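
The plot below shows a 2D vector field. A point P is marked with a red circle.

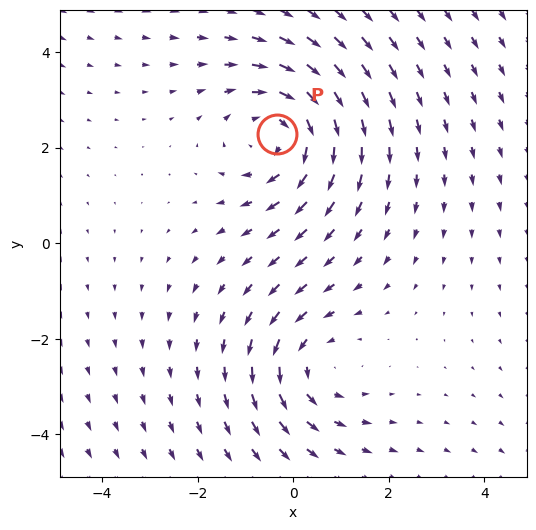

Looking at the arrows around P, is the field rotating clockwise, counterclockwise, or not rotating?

clockwise

Near P at (-0.3, 2.3) the arrows circulate clockwise. The curl (z-component) there is about -4; negative curl means clockwise rotation.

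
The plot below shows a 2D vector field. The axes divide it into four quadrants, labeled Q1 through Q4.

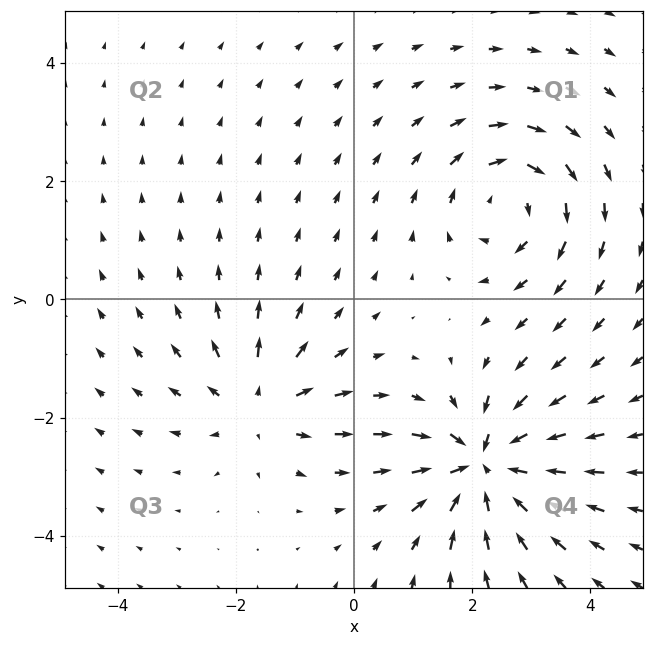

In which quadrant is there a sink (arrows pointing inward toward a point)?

The sink sits at approximately (2.2, -2.8), which lies in quadrant Q4. The divergence there is about -6, negative as expected for a sink.

Q4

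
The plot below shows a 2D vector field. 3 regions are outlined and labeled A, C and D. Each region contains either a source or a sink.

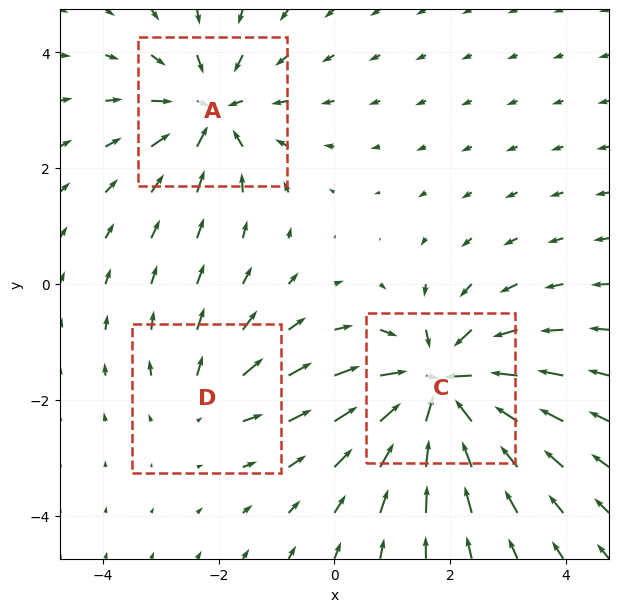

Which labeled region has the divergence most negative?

Divergence at each region's feature centre — A: about -4, C: about -5, D: about +2. Region C is most negative.

C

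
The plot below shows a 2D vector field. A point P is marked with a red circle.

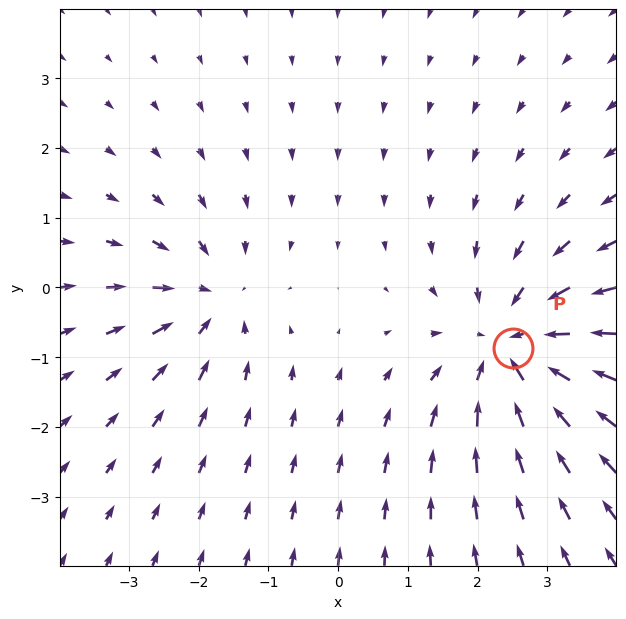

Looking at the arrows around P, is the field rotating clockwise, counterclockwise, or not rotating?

Near P at (2.5, -0.9) the arrows show no circulation. The curl there is ≈0.

not rotating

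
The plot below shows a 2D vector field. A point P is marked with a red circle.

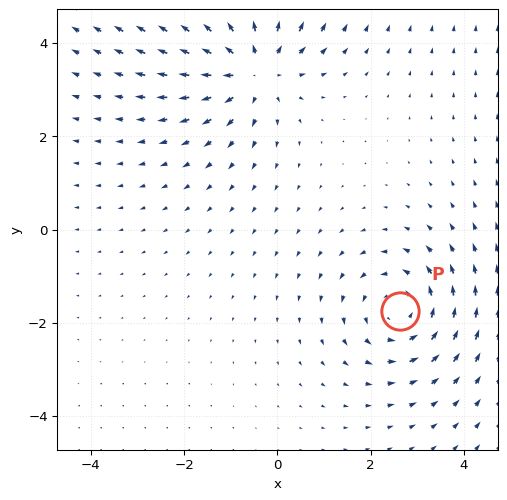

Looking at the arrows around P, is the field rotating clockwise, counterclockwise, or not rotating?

Near P at (2.6, -1.7) the arrows circulate counterclockwise. The curl (z-component) there is about +2; positive curl means counterclockwise rotation.

counterclockwise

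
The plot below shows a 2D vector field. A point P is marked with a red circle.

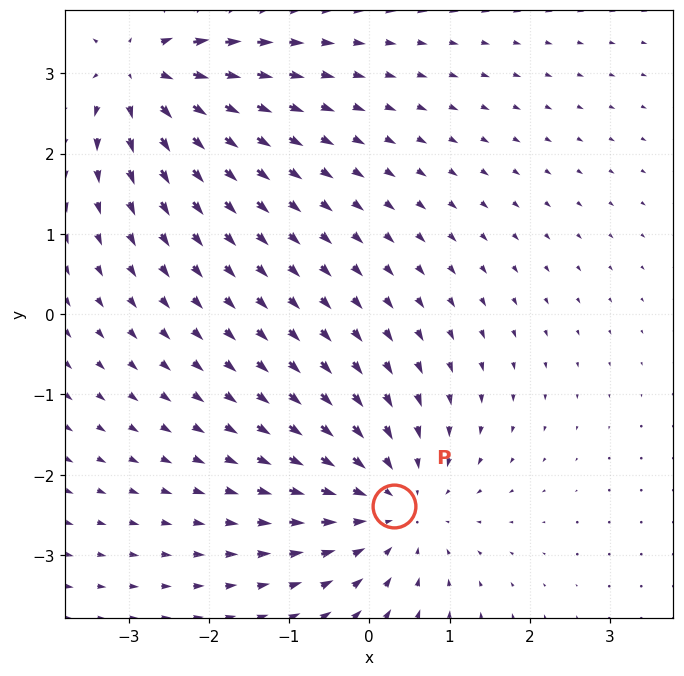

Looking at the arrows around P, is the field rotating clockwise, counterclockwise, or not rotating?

not rotating

Near P at (0.3, -2.4) the arrows show no circulation. The curl there is ≈0.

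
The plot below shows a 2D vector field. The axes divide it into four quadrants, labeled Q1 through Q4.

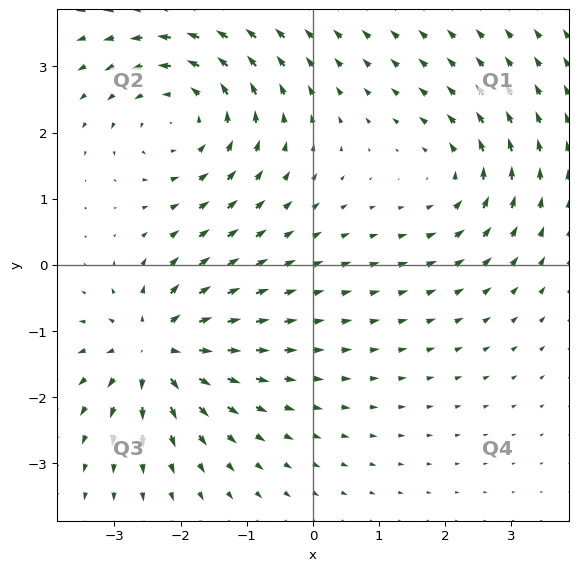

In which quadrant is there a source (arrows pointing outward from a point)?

The source sits at approximately (-2.4, -1.3), which lies in quadrant Q3. The divergence there is about +6, positive as expected for a source.

Q3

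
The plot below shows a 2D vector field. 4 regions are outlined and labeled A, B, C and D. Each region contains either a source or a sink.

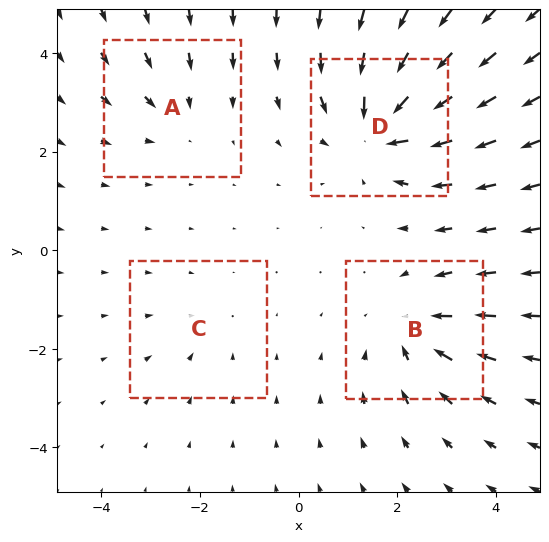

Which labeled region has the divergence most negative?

D

Divergence at each region's feature centre — A: about -3, B: about -5, C: about -2, D: about -7. Region D is most negative.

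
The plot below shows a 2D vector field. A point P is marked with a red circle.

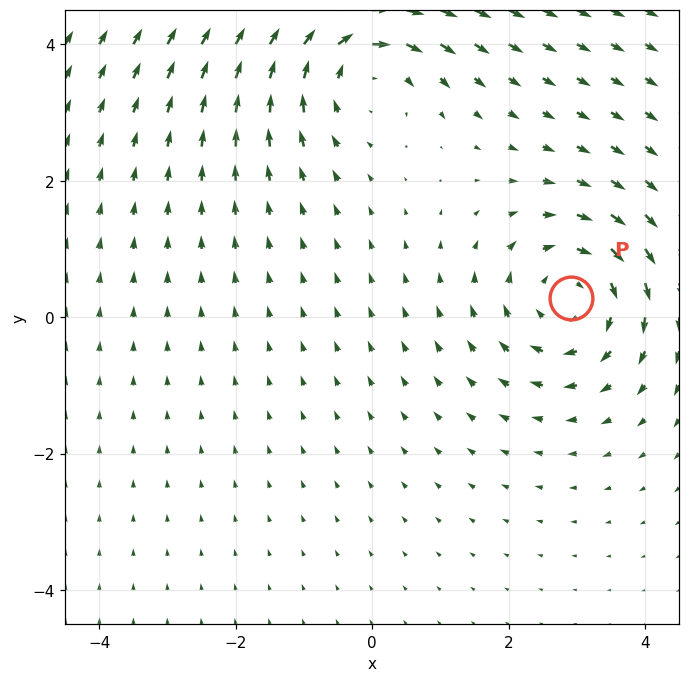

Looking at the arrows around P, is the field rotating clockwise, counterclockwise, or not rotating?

Near P at (2.9, 0.3) the arrows circulate clockwise. The curl (z-component) there is about -3; negative curl means clockwise rotation.

clockwise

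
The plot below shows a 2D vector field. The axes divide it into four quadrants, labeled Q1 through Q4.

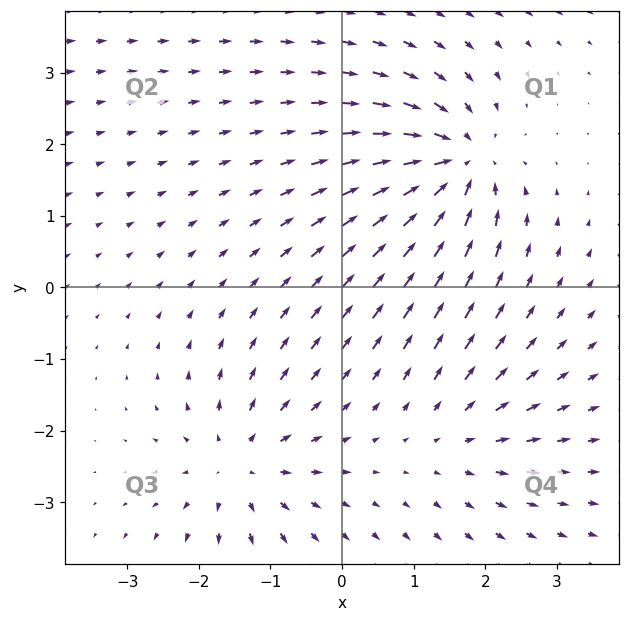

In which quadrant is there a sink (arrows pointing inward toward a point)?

Q1

The sink sits at approximately (1.6, 1.7), which lies in quadrant Q1. The divergence there is about -6, negative as expected for a sink.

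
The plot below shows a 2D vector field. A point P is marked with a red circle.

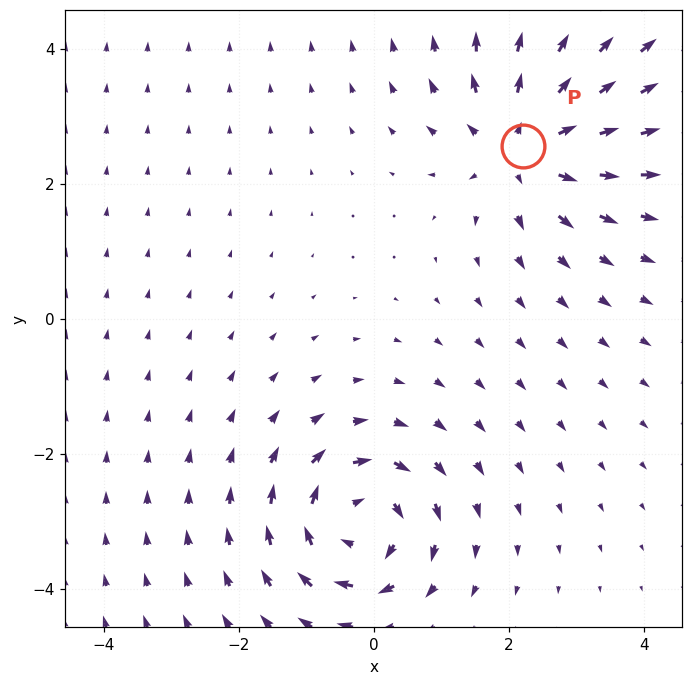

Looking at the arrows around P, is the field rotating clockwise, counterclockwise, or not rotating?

not rotating

Near P at (2.2, 2.6) the arrows show no circulation. The curl there is ≈0.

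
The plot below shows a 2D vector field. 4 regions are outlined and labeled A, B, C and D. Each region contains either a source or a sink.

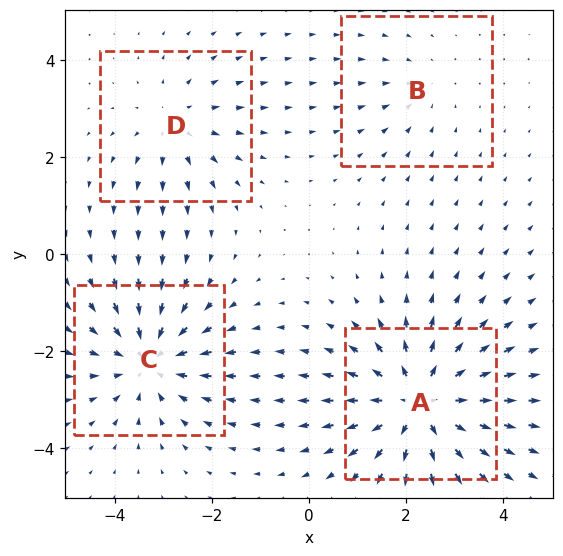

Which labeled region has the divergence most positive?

A

Divergence at each region's feature centre — A: about +6, B: about -2, C: about -5, D: about +3. Region A is most positive.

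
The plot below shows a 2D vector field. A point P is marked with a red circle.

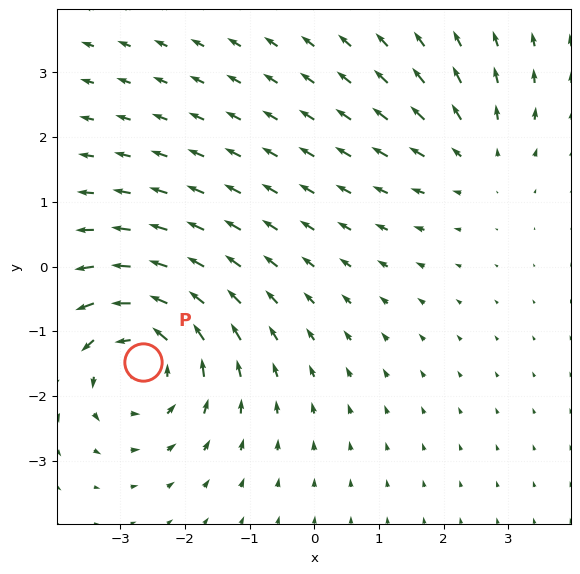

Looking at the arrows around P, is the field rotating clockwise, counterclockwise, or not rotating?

counterclockwise

Near P at (-2.6, -1.5) the arrows circulate counterclockwise. The curl (z-component) there is about +4; positive curl means counterclockwise rotation.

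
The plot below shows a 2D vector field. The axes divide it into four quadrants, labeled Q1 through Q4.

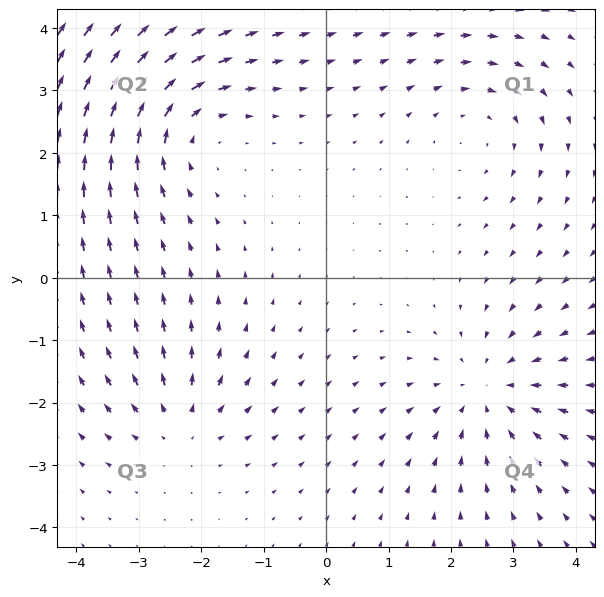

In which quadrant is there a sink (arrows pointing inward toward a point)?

Q4

The sink sits at approximately (2.6, -1.8), which lies in quadrant Q4. The divergence there is about -4, negative as expected for a sink.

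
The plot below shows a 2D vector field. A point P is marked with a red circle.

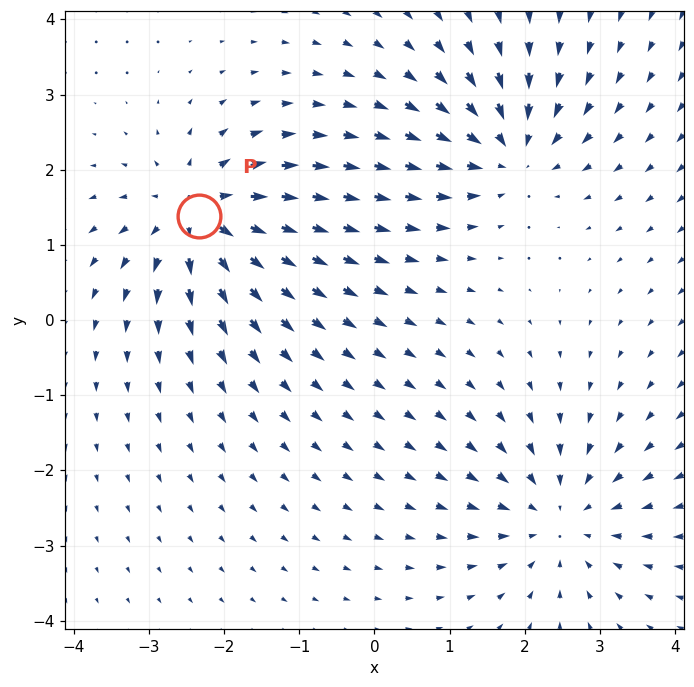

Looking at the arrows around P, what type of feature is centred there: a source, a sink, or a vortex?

At P (-2.3, 1.4) the arrows spread outward. Divergence about +6, curl ≈0 — positive divergence with near-zero curl is a source.

source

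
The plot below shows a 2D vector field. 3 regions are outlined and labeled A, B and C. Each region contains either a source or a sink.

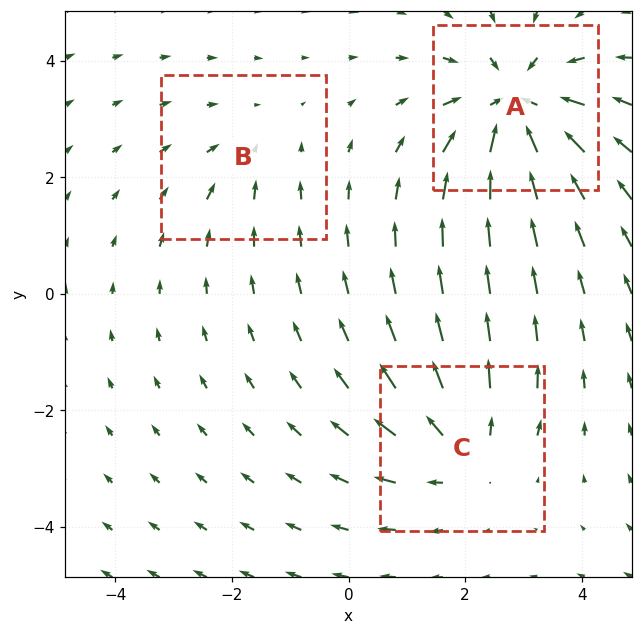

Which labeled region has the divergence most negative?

Divergence at each region's feature centre — A: about -4, B: about -2, C: about +3. Region A is most negative.

A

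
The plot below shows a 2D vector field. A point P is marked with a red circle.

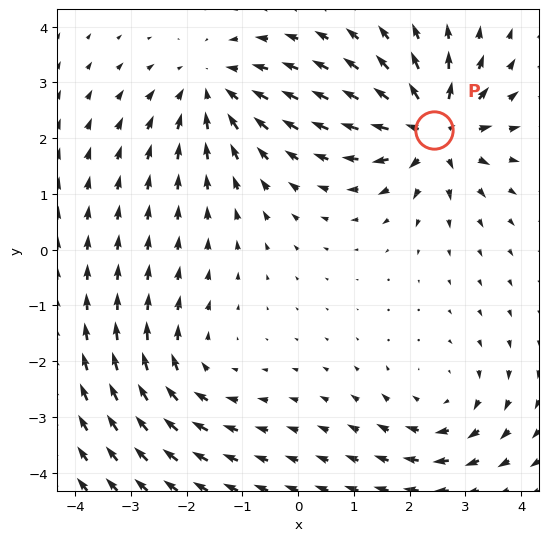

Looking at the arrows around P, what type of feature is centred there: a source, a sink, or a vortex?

At P (2.4, 2.1) the arrows spread outward. Divergence about +7, curl ≈0 — positive divergence with near-zero curl is a source.

source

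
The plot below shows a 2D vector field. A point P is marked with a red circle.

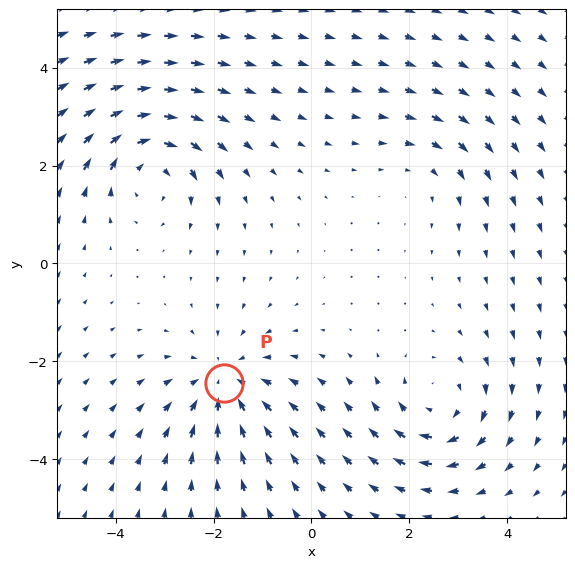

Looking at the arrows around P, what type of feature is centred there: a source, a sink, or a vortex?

At P (-1.8, -2.4) the arrows converge inward. Divergence about -4, curl ≈0 — negative divergence with near-zero curl is a sink.

sink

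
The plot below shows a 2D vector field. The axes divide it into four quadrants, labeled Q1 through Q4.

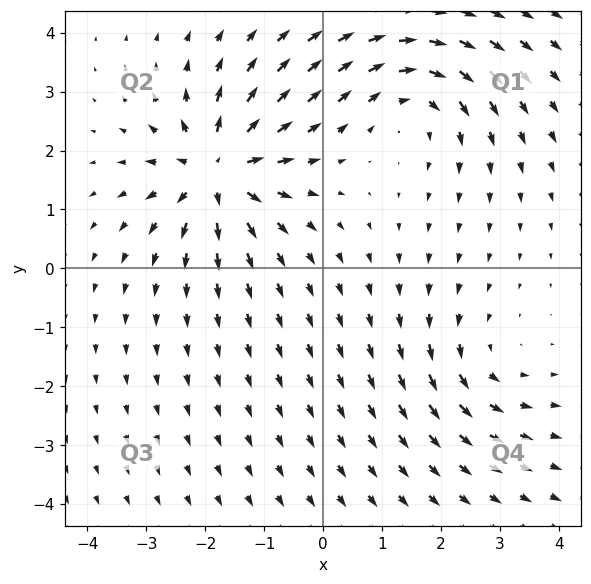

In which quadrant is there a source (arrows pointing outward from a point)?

Q2

The source sits at approximately (-1.8, 1.7), which lies in quadrant Q2. The divergence there is about +6, positive as expected for a source.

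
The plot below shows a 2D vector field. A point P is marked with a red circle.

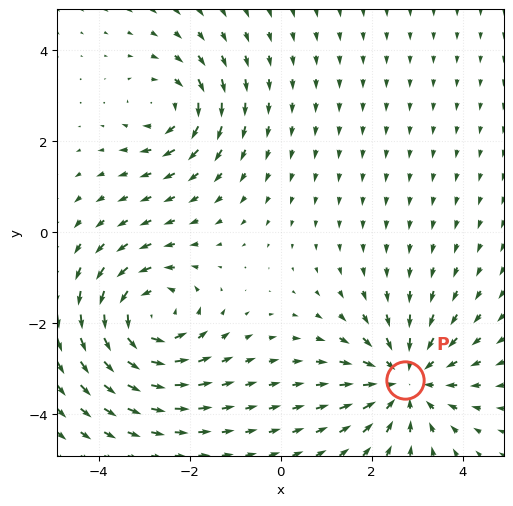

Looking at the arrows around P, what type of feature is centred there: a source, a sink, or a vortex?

At P (2.7, -3.3) the arrows converge inward. Divergence about -4, curl ≈0 — negative divergence with near-zero curl is a sink.

sink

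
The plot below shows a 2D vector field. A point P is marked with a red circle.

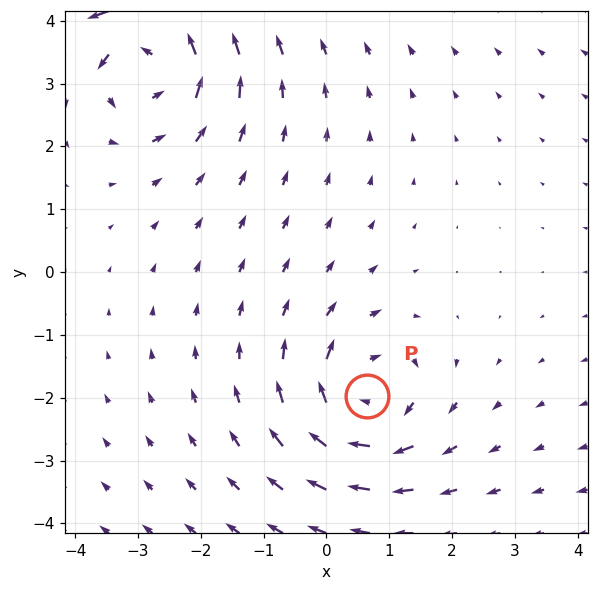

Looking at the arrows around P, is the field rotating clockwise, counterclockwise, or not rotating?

Near P at (0.6, -2.0) the arrows circulate clockwise. The curl (z-component) there is about -4; negative curl means clockwise rotation.

clockwise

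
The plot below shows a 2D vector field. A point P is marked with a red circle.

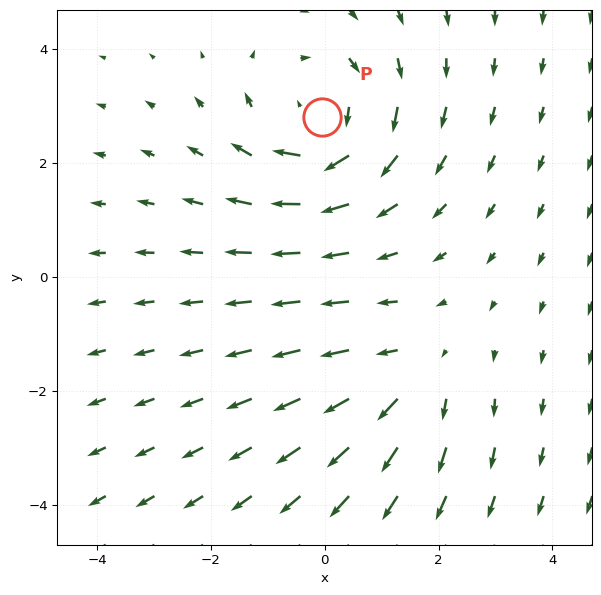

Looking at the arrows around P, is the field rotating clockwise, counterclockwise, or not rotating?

clockwise

Near P at (-0.1, 2.8) the arrows circulate clockwise. The curl (z-component) there is about -3; negative curl means clockwise rotation.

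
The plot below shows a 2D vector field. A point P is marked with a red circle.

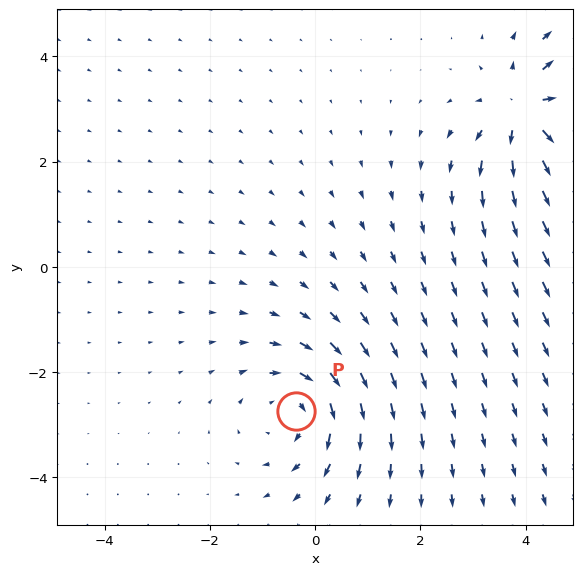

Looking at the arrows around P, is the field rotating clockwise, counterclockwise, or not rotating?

clockwise

Near P at (-0.4, -2.7) the arrows circulate clockwise. The curl (z-component) there is about -3; negative curl means clockwise rotation.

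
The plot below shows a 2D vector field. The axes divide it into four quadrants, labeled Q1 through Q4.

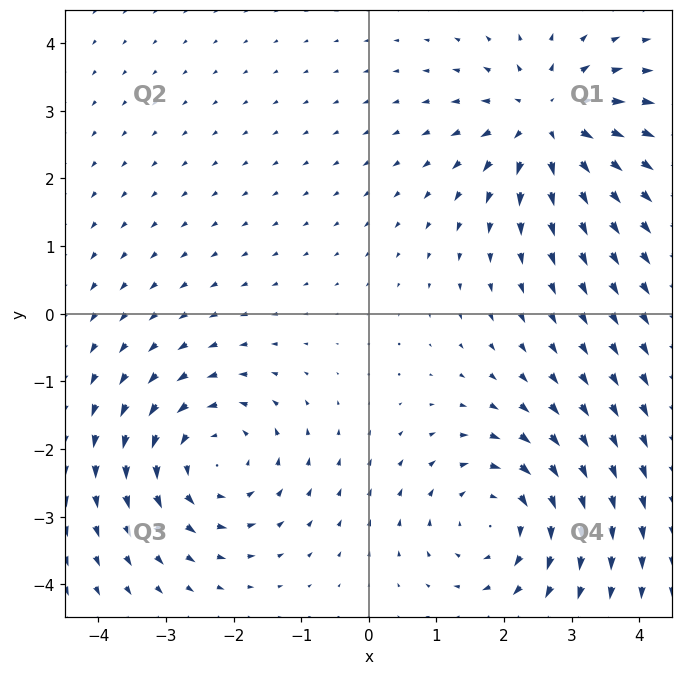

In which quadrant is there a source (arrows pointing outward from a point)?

The source sits at approximately (2.6, 2.8), which lies in quadrant Q1. The divergence there is about +5, positive as expected for a source.

Q1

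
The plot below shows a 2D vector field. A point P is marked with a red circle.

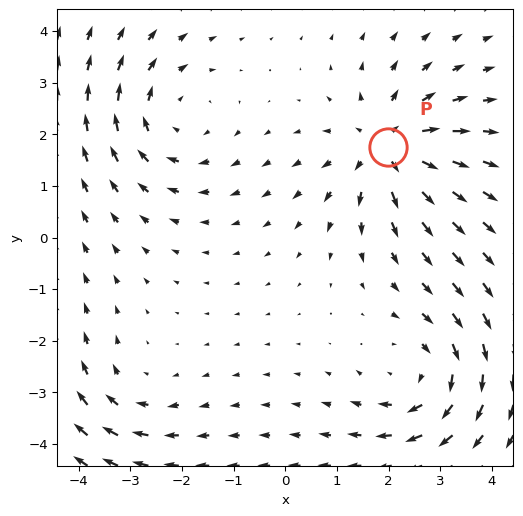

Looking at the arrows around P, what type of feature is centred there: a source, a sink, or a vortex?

At P (2.0, 1.8) the arrows spread outward. Divergence about +5, curl ≈0 — positive divergence with near-zero curl is a source.

source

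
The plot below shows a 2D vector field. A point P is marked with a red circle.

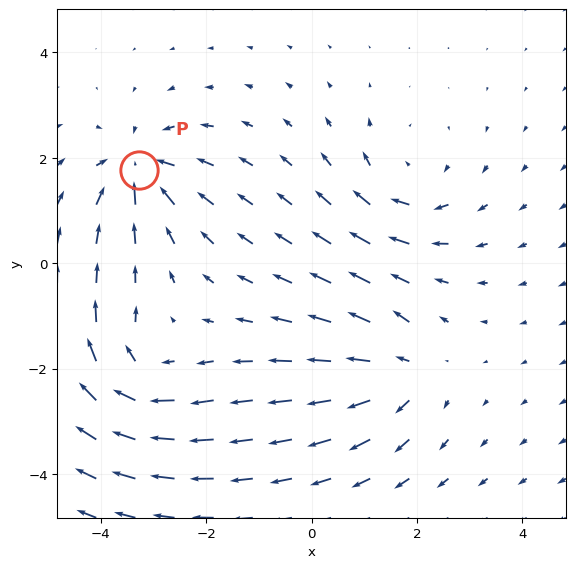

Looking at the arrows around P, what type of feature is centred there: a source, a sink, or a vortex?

At P (-3.3, 1.8) the arrows converge inward. Divergence about -5, curl ≈0 — negative divergence with near-zero curl is a sink.

sink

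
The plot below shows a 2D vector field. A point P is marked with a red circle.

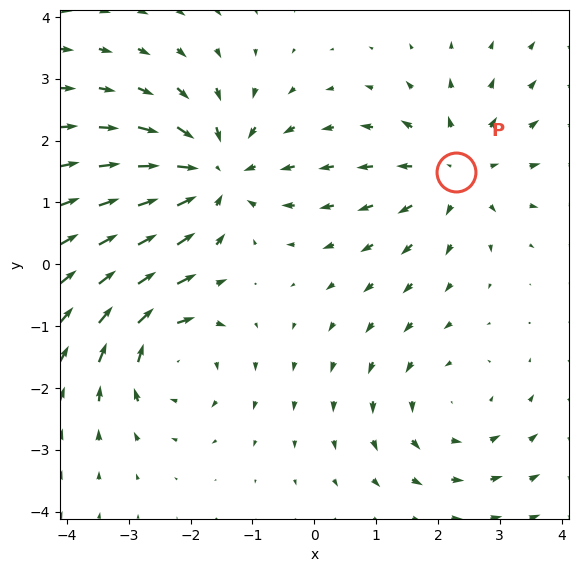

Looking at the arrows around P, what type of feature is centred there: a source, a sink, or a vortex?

source

At P (2.3, 1.5) the arrows spread outward. Divergence about +3, curl ≈0 — positive divergence with near-zero curl is a source.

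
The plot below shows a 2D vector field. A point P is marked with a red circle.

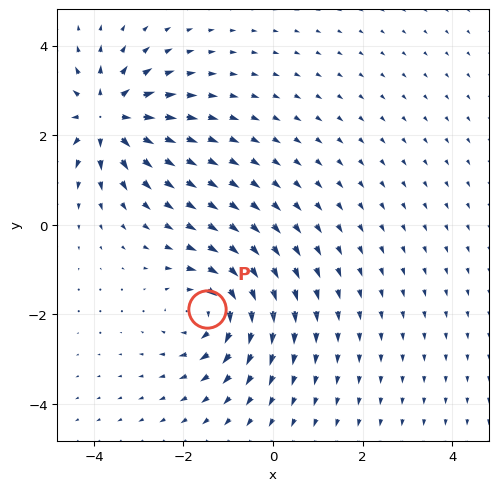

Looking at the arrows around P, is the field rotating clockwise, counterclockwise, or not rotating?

Near P at (-1.5, -1.9) the arrows circulate clockwise. The curl (z-component) there is about -4; negative curl means clockwise rotation.

clockwise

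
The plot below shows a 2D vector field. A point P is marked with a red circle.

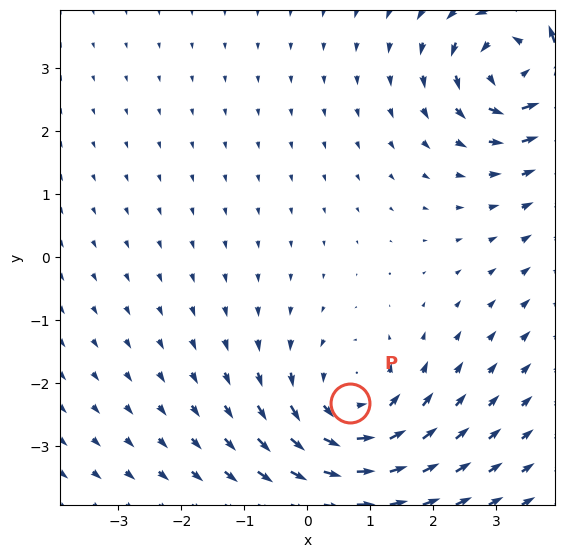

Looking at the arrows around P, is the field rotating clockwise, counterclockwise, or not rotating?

Near P at (0.7, -2.3) the arrows circulate counterclockwise. The curl (z-component) there is about +3; positive curl means counterclockwise rotation.

counterclockwise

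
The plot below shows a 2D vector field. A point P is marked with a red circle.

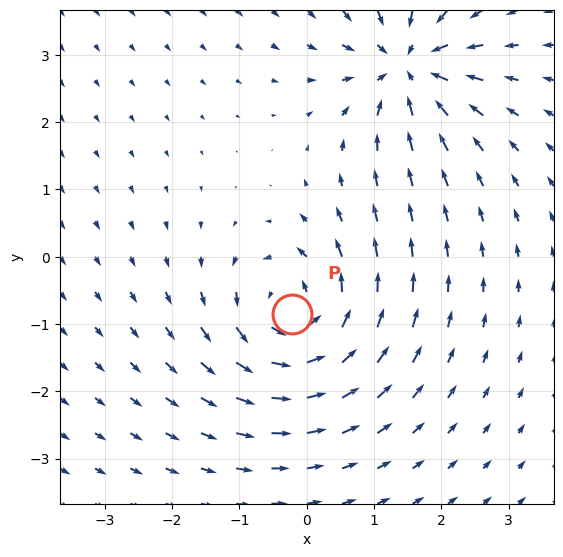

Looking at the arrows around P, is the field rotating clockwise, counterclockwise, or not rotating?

Near P at (-0.2, -0.8) the arrows circulate counterclockwise. The curl (z-component) there is about +6; positive curl means counterclockwise rotation.

counterclockwise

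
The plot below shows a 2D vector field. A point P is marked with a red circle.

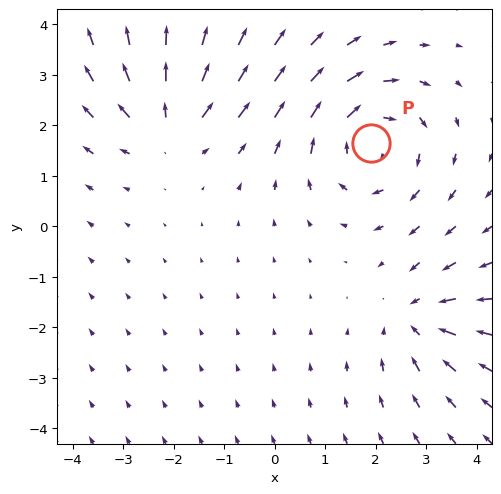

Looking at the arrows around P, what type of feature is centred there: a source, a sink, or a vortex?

vortex

At P (1.9, 1.6) the arrows circulate clockwise. Divergence ≈0, curl about -4 — near-zero divergence with nonzero curl is a vortex.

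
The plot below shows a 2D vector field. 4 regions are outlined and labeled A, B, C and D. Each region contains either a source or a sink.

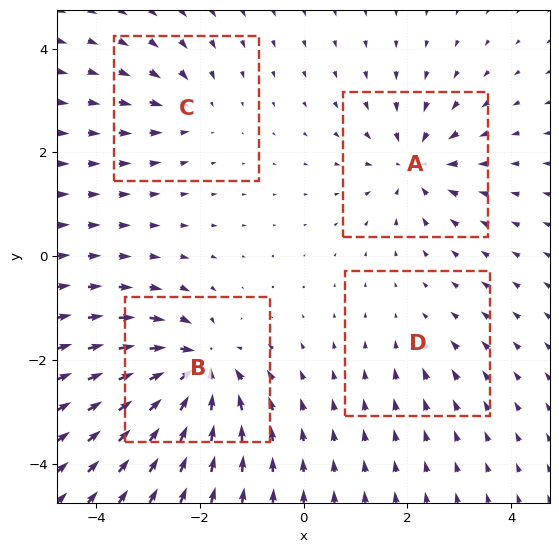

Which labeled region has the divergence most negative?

B

Divergence at each region's feature centre — A: about -6, B: about -8, C: about -4, D: about -2. Region B is most negative.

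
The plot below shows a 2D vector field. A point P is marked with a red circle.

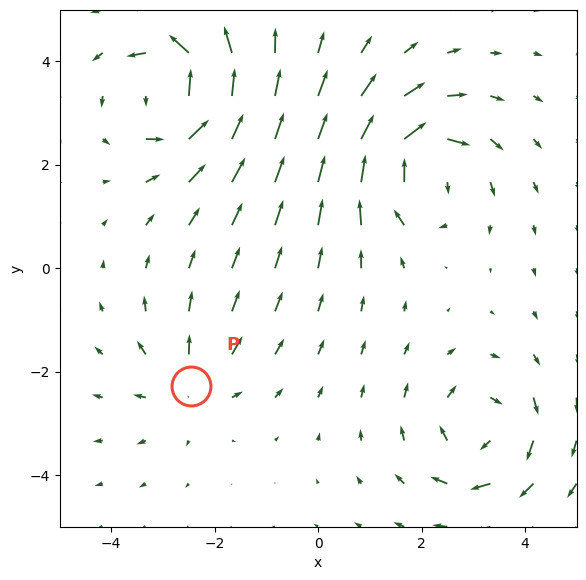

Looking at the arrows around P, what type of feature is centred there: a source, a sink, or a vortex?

At P (-2.5, -2.3) the arrows spread outward. Divergence about +3, curl ≈0 — positive divergence with near-zero curl is a source.

source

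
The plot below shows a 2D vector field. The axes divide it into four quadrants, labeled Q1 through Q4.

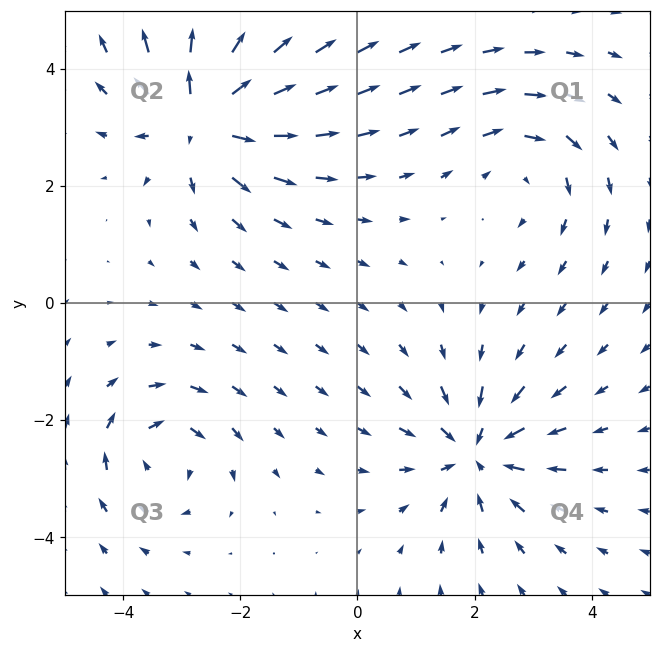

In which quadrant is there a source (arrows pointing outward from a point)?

The source sits at approximately (-2.6, 3.2), which lies in quadrant Q2. The divergence there is about +5, positive as expected for a source.

Q2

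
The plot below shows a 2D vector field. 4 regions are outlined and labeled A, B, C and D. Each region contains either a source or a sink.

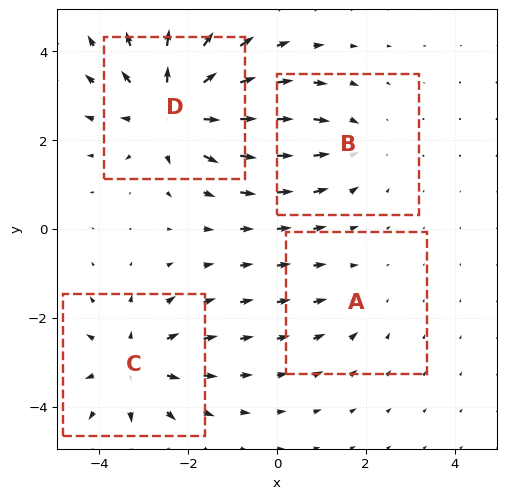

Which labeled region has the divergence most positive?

D

Divergence at each region's feature centre — A: about -2, B: about -3, C: about +4, D: about +6. Region D is most positive.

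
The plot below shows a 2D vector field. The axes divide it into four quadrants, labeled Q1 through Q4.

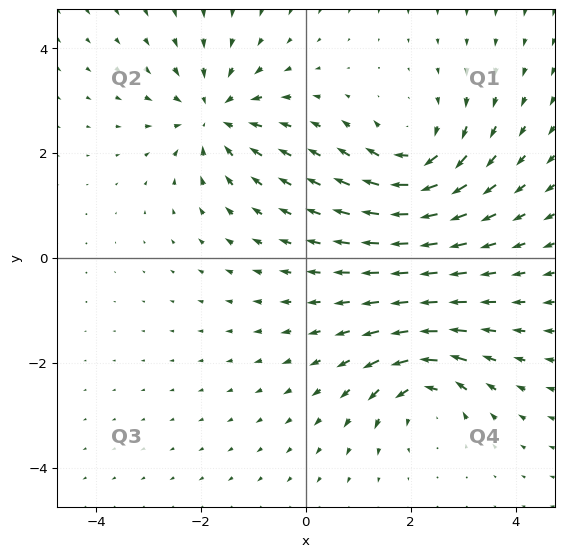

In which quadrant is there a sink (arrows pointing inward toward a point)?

The sink sits at approximately (-1.7, 2.7), which lies in quadrant Q2. The divergence there is about -4, negative as expected for a sink.

Q2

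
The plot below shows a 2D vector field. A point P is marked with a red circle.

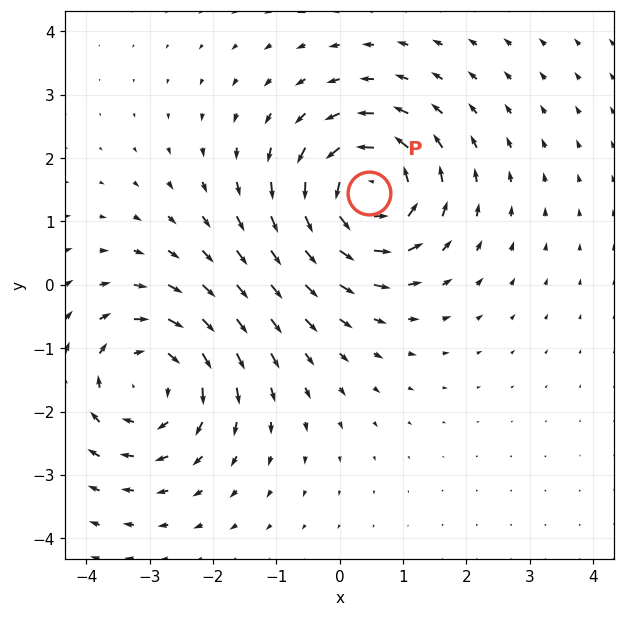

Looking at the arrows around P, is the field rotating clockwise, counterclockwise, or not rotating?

Near P at (0.5, 1.5) the arrows circulate counterclockwise. The curl (z-component) there is about +6; positive curl means counterclockwise rotation.

counterclockwise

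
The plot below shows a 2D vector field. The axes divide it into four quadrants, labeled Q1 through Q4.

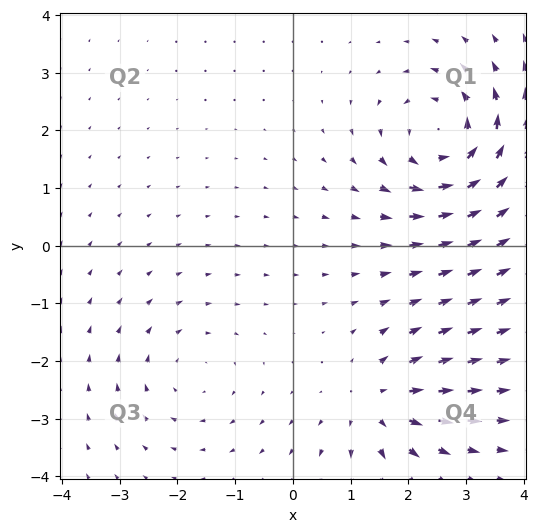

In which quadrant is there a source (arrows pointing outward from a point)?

The source sits at approximately (1.5, -2.7), which lies in quadrant Q4. The divergence there is about +4, positive as expected for a source.

Q4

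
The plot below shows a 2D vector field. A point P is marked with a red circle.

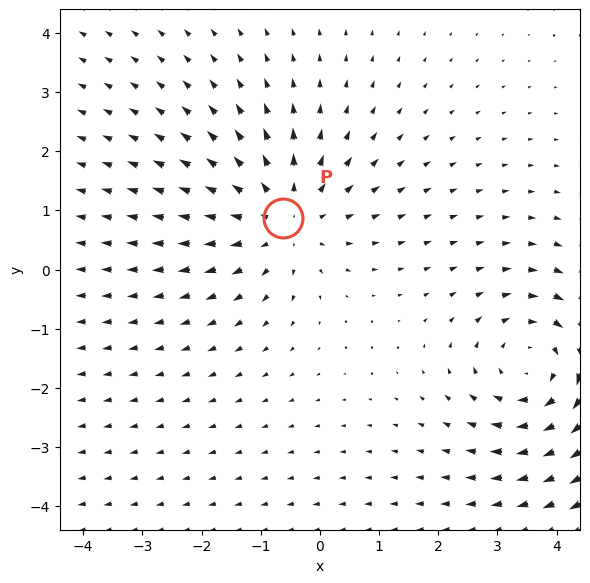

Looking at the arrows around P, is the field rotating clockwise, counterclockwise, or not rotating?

not rotating

Near P at (-0.6, 0.9) the arrows show no circulation. The curl there is ≈0.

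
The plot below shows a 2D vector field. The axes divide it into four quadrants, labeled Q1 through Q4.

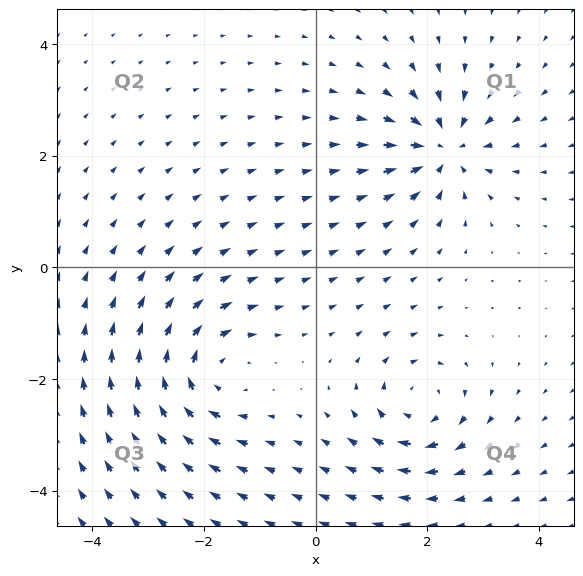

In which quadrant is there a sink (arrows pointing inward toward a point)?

Q1

The sink sits at approximately (2.3, 2.1), which lies in quadrant Q1. The divergence there is about -7, negative as expected for a sink.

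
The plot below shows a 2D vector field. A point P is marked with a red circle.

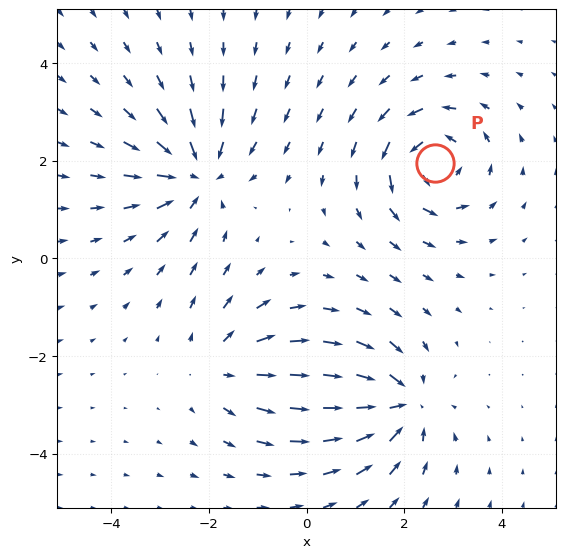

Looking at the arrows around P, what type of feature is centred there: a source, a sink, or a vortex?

vortex

At P (2.6, 1.9) the arrows circulate counterclockwise. Divergence ≈0, curl about +6 — near-zero divergence with nonzero curl is a vortex.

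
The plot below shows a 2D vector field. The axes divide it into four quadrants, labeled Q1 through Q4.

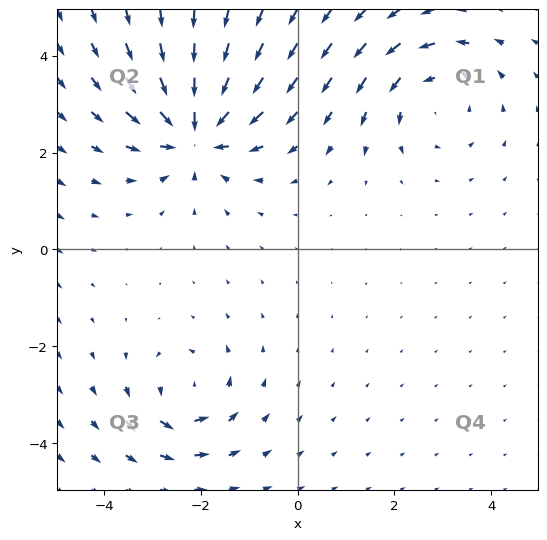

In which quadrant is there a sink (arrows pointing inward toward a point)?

The sink sits at approximately (-2.1, 2.4), which lies in quadrant Q2. The divergence there is about -6, negative as expected for a sink.

Q2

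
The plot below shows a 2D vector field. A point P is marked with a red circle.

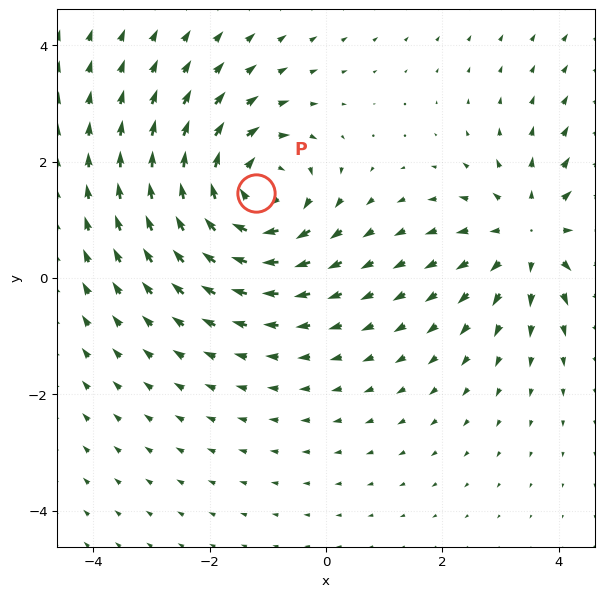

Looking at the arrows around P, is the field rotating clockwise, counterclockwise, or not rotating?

clockwise

Near P at (-1.2, 1.5) the arrows circulate clockwise. The curl (z-component) there is about -5; negative curl means clockwise rotation.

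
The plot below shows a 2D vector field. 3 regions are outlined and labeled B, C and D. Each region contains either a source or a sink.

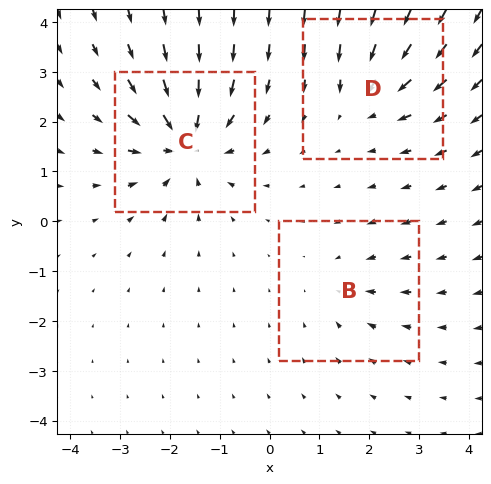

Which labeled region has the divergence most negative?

C

Divergence at each region's feature centre — B: about -2, C: about -5, D: about -3. Region C is most negative.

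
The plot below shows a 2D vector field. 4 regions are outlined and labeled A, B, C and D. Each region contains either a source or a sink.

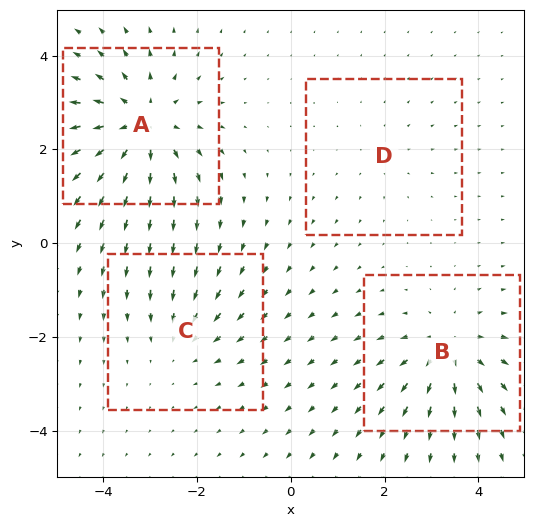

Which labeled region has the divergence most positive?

Divergence at each region's feature centre — A: about +6, B: about +4, C: about -3, D: about +2. Region A is most positive.

A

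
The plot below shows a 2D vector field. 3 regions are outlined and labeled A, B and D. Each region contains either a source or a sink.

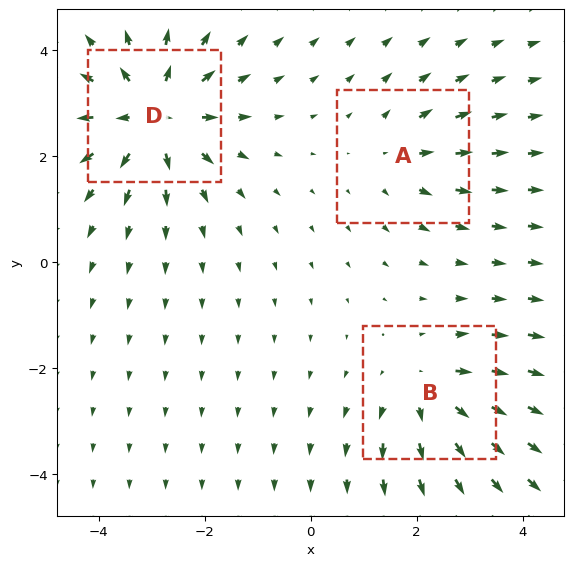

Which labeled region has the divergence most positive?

D

Divergence at each region's feature centre — A: about +2, B: about +3, D: about +5. Region D is most positive.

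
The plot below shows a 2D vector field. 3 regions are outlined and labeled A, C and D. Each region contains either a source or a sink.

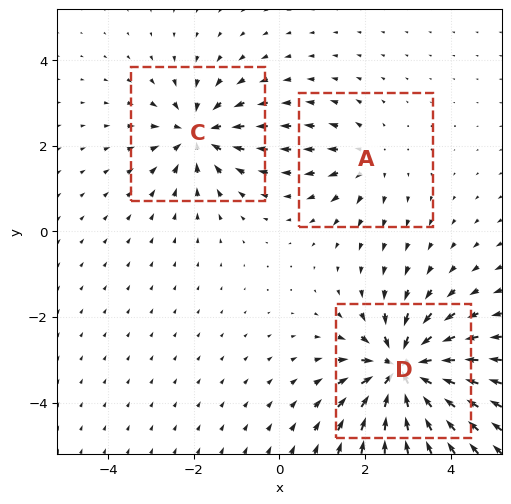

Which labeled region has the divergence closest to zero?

A

Divergence at each region's feature centre — A: about +2, C: about -4, D: about -6. Region A is closest to zero.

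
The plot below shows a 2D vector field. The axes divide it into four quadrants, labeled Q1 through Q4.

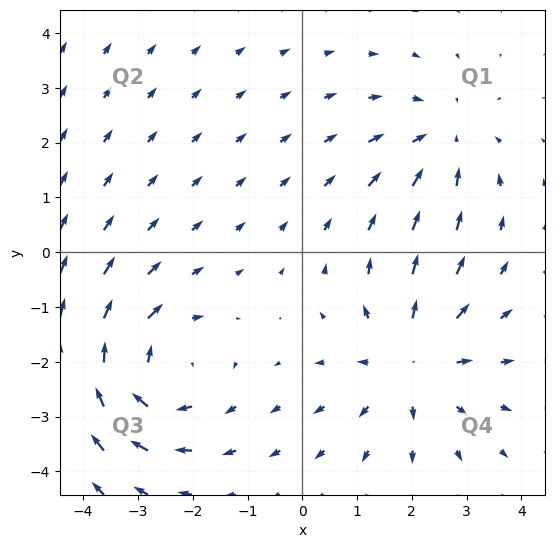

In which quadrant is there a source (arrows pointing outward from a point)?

The source sits at approximately (2.0, -2.0), which lies in quadrant Q4. The divergence there is about +3, positive as expected for a source.

Q4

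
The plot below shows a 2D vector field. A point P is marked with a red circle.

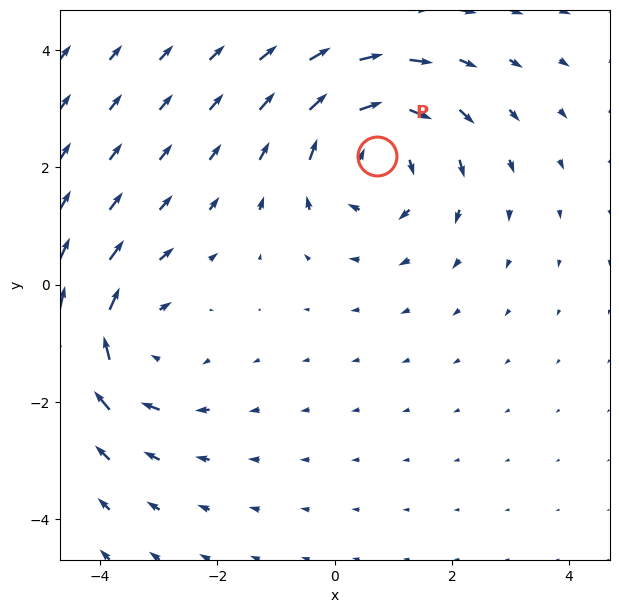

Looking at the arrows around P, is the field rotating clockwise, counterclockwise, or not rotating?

Near P at (0.7, 2.2) the arrows circulate clockwise. The curl (z-component) there is about -4; negative curl means clockwise rotation.

clockwise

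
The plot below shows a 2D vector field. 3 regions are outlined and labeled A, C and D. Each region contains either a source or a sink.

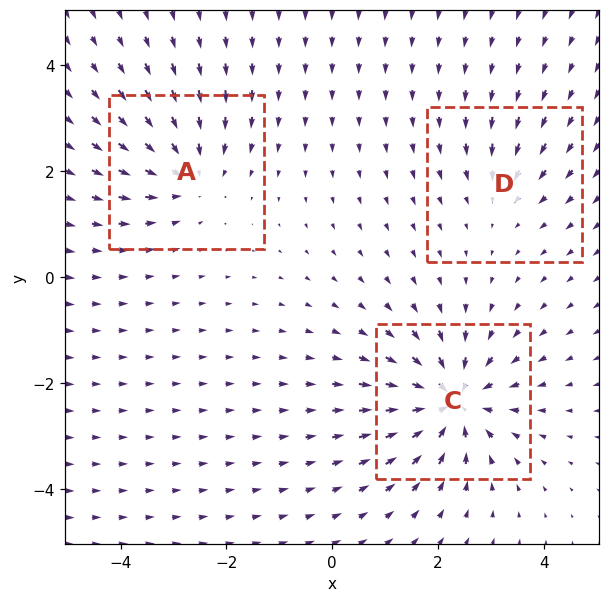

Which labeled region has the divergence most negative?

C

Divergence at each region's feature centre — A: about -4, C: about -6, D: about -2. Region C is most negative.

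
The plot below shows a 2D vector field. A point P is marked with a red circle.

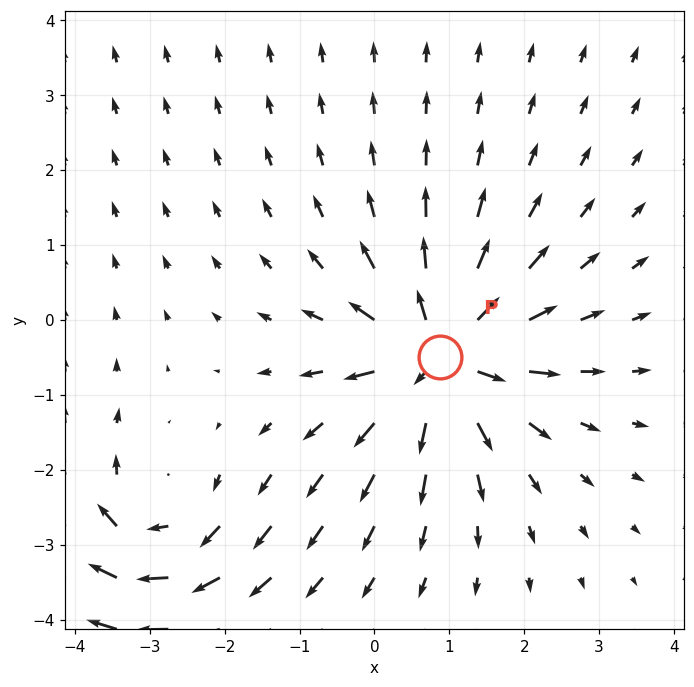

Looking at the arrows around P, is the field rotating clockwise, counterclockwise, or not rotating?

not rotating

Near P at (0.9, -0.5) the arrows show no circulation. The curl there is ≈0.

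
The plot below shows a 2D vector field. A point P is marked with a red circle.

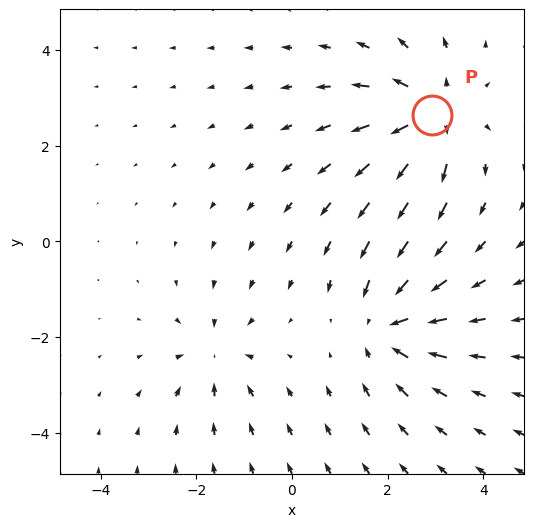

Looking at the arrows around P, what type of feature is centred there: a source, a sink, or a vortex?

At P (2.9, 2.7) the arrows spread outward. Divergence about +5, curl ≈0 — positive divergence with near-zero curl is a source.

source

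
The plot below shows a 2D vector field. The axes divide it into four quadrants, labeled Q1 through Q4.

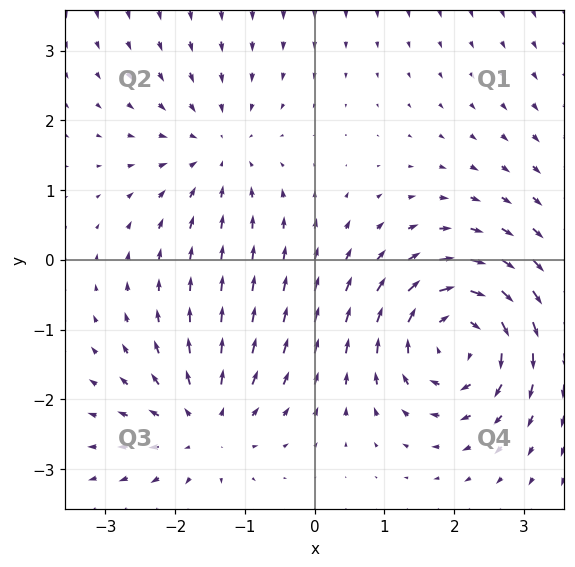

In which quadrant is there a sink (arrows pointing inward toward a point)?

Q2

The sink sits at approximately (-1.4, 1.6), which lies in quadrant Q2. The divergence there is about -3, negative as expected for a sink.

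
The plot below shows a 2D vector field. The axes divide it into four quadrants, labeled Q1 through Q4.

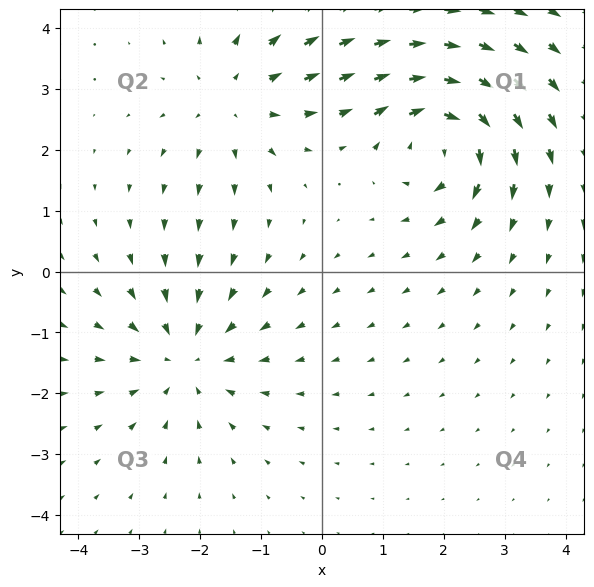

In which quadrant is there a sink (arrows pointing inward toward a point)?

The sink sits at approximately (-2.2, -1.4), which lies in quadrant Q3. The divergence there is about -3, negative as expected for a sink.

Q3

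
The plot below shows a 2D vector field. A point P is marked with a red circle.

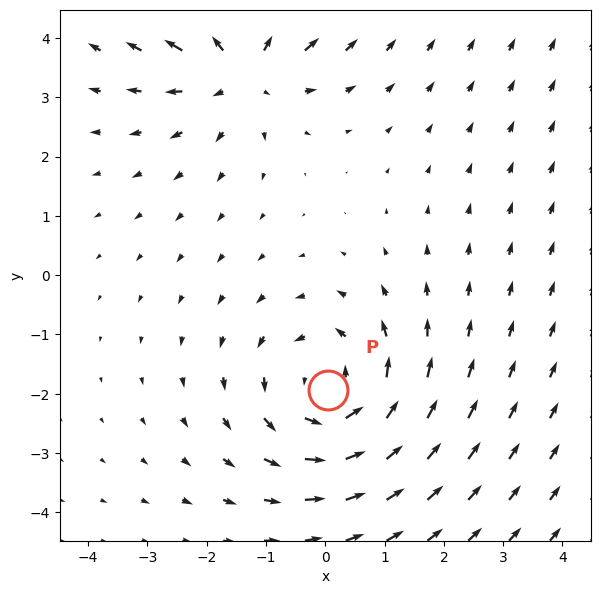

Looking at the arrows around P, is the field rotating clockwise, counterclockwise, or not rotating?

counterclockwise

Near P at (0.0, -1.9) the arrows circulate counterclockwise. The curl (z-component) there is about +3; positive curl means counterclockwise rotation.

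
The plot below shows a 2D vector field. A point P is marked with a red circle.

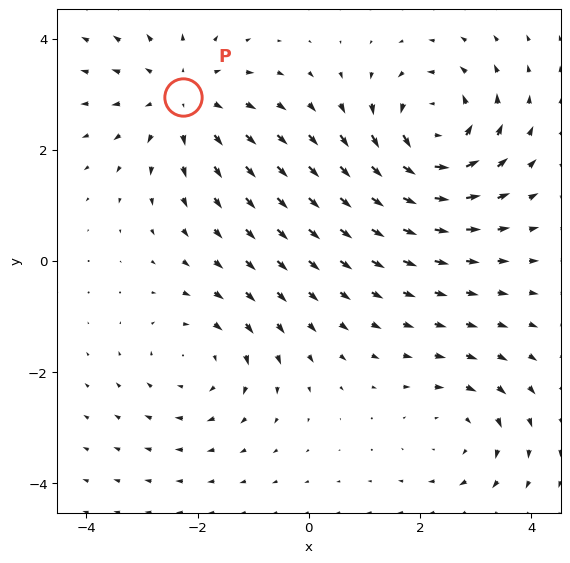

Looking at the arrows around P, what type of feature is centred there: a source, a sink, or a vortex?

At P (-2.3, 2.9) the arrows spread outward. Divergence about +4, curl ≈0 — positive divergence with near-zero curl is a source.

source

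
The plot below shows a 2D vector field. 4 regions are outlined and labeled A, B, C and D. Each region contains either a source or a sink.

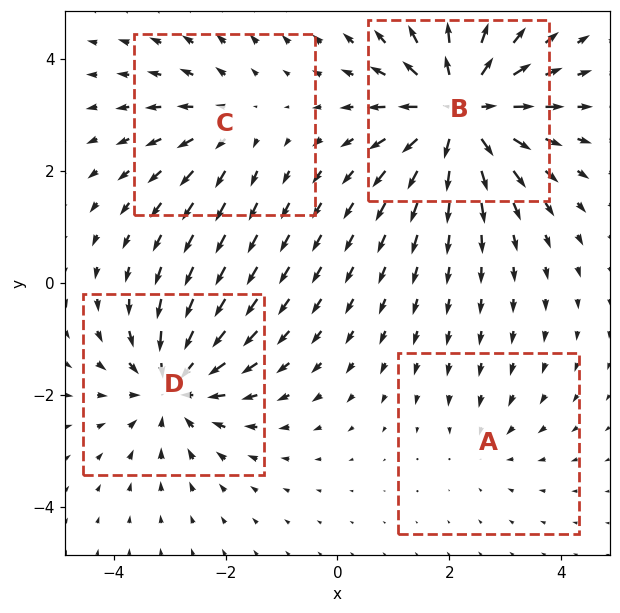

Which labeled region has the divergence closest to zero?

Divergence at each region's feature centre — A: about -2, B: about +7, C: about +3, D: about -5. Region A is closest to zero.

A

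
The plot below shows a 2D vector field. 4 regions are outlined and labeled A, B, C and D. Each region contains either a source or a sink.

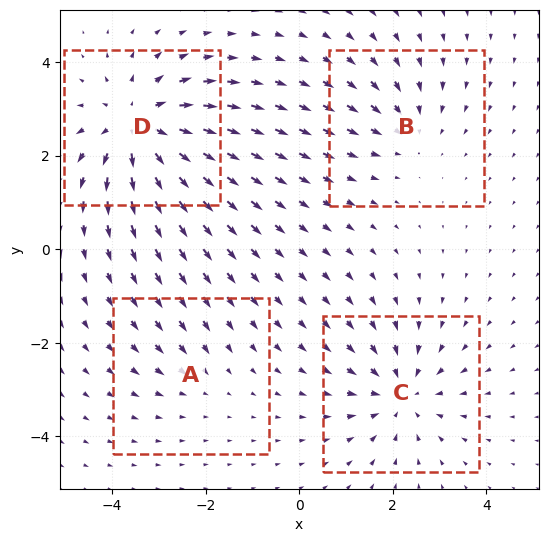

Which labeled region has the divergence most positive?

Divergence at each region's feature centre — A: about -2, B: about -3, C: about -4, D: about +6. Region D is most positive.

D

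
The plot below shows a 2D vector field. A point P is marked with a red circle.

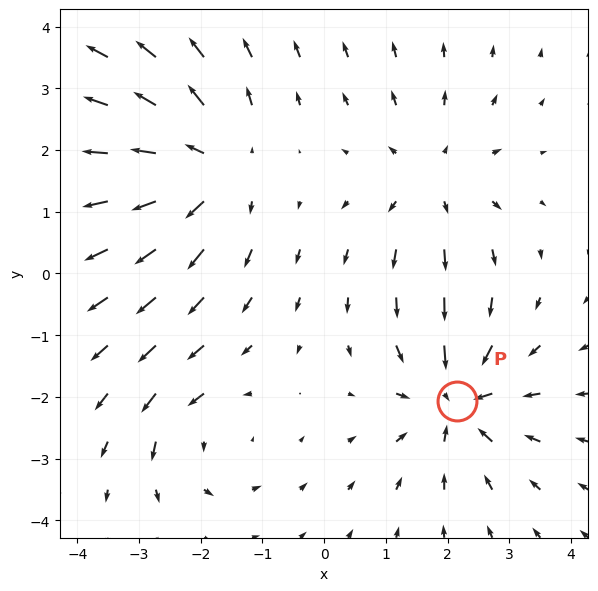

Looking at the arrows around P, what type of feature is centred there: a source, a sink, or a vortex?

sink

At P (2.1, -2.1) the arrows converge inward. Divergence about -5, curl ≈0 — negative divergence with near-zero curl is a sink.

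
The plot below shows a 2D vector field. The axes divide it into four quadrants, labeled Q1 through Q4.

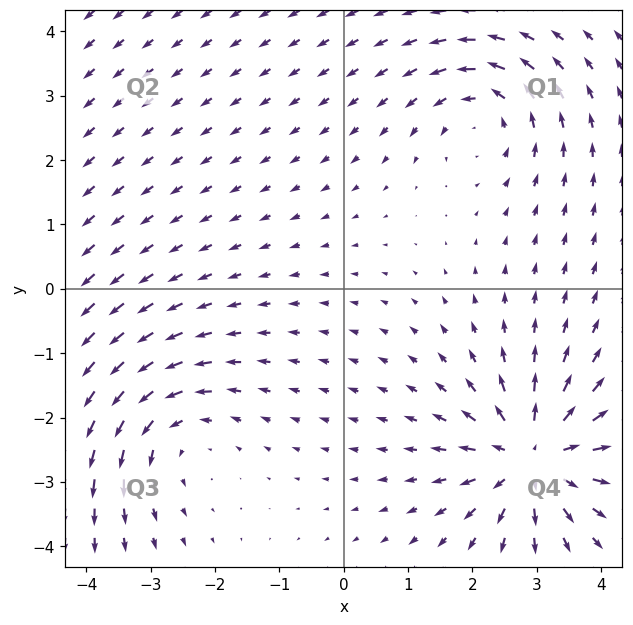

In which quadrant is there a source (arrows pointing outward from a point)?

The source sits at approximately (2.9, -2.6), which lies in quadrant Q4. The divergence there is about +6, positive as expected for a source.

Q4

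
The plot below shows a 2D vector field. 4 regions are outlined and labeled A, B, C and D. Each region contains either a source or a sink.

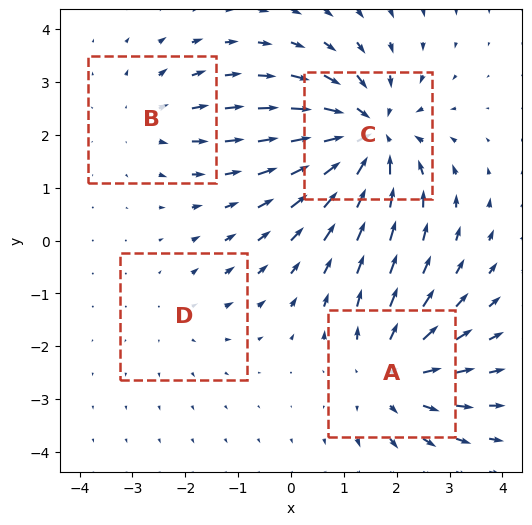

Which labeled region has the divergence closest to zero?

D

Divergence at each region's feature centre — A: about +5, B: about +3, C: about -6, D: about +2. Region D is closest to zero.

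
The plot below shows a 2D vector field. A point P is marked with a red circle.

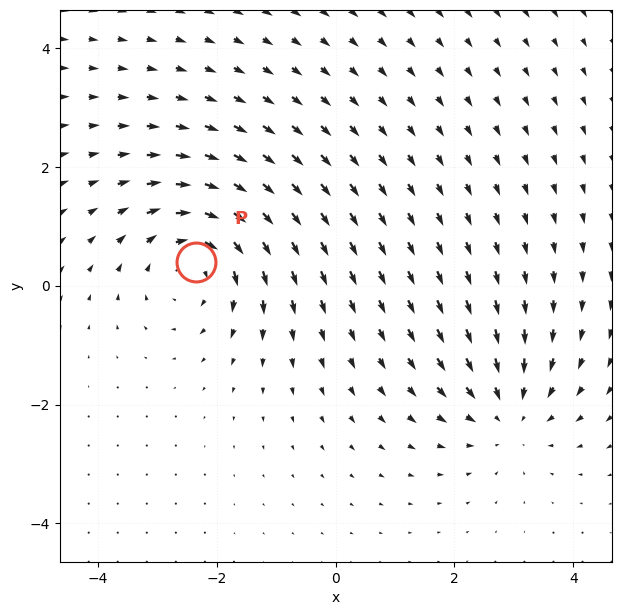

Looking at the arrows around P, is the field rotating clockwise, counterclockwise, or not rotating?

Near P at (-2.4, 0.4) the arrows circulate clockwise. The curl (z-component) there is about -4; negative curl means clockwise rotation.

clockwise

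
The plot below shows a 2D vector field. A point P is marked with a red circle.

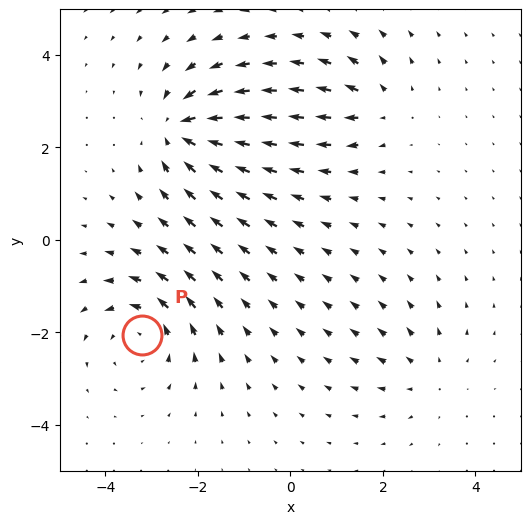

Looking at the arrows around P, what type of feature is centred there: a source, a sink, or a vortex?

At P (-3.2, -2.0) the arrows circulate counterclockwise. Divergence ≈0, curl about +4 — near-zero divergence with nonzero curl is a vortex.

vortex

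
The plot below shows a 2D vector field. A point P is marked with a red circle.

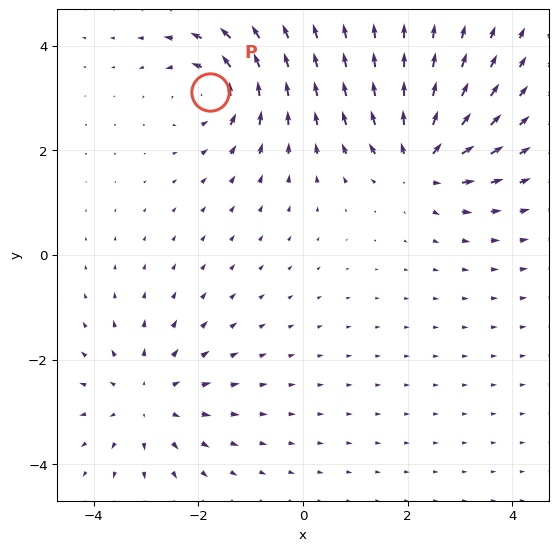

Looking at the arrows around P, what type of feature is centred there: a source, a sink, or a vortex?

vortex

At P (-1.8, 3.1) the arrows circulate counterclockwise. Divergence ≈0, curl about +5 — near-zero divergence with nonzero curl is a vortex.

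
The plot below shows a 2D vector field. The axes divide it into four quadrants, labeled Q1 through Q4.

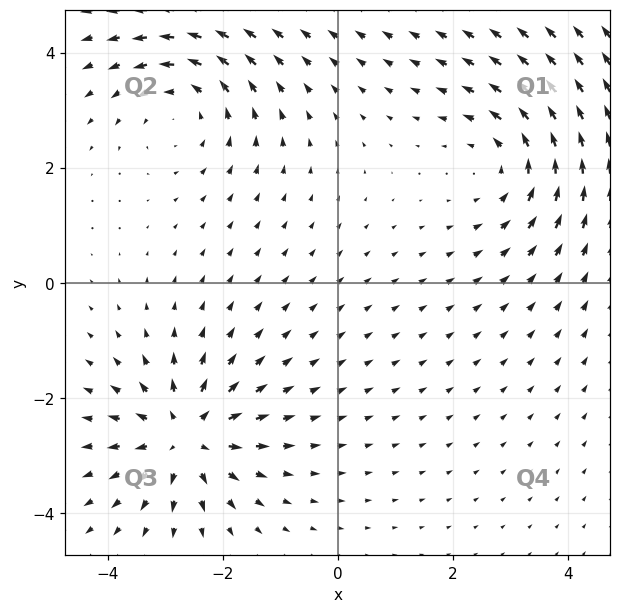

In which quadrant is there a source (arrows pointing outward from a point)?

Q3

The source sits at approximately (-2.6, -2.7), which lies in quadrant Q3. The divergence there is about +6, positive as expected for a source.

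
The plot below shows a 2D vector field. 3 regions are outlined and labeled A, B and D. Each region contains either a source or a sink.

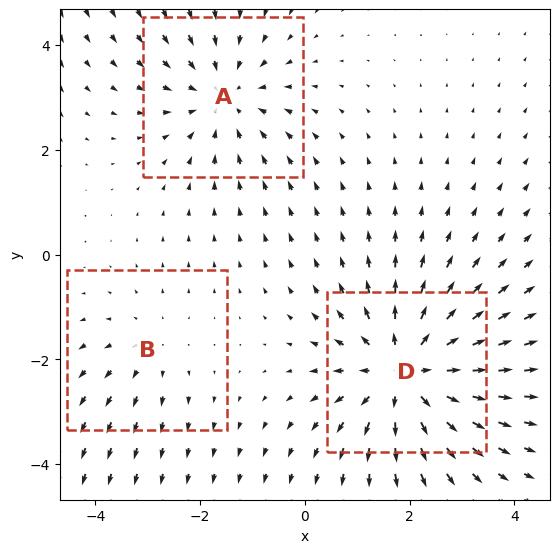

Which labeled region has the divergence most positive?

D

Divergence at each region's feature centre — A: about -3, B: about +2, D: about +4. Region D is most positive.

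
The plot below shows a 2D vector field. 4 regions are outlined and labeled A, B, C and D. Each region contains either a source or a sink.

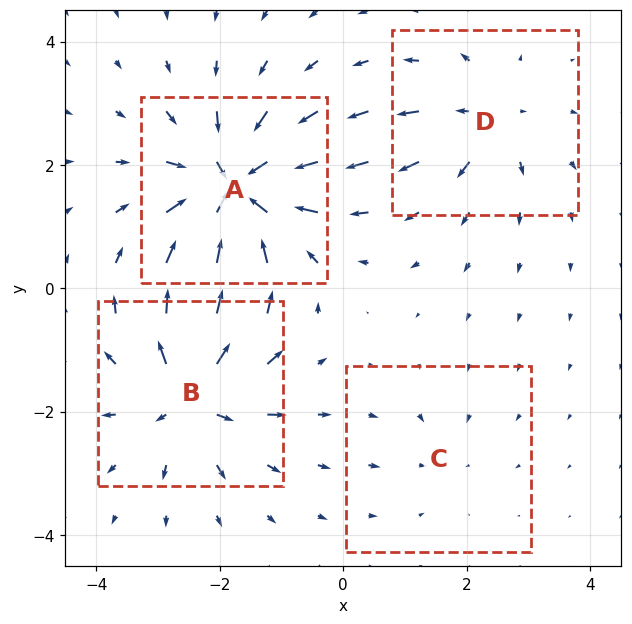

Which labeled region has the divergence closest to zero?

Divergence at each region's feature centre — A: about -8, B: about +7, C: about -2, D: about +4. Region C is closest to zero.

C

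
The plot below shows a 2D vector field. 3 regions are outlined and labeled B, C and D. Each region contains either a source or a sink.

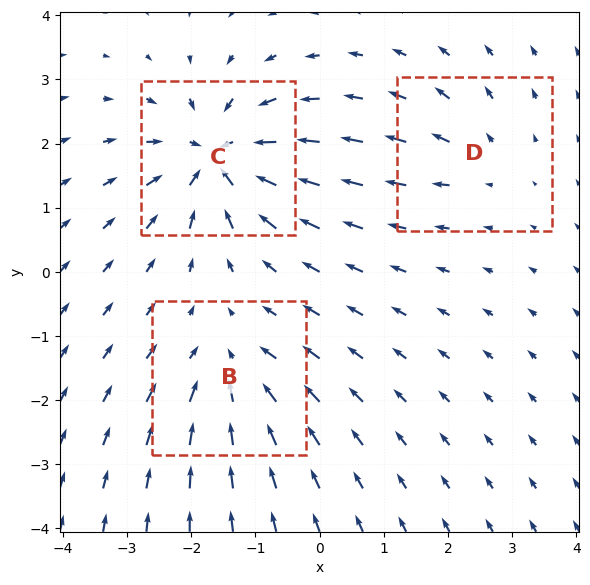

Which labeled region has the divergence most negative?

Divergence at each region's feature centre — B: about -4, C: about -6, D: about +2. Region C is most negative.

C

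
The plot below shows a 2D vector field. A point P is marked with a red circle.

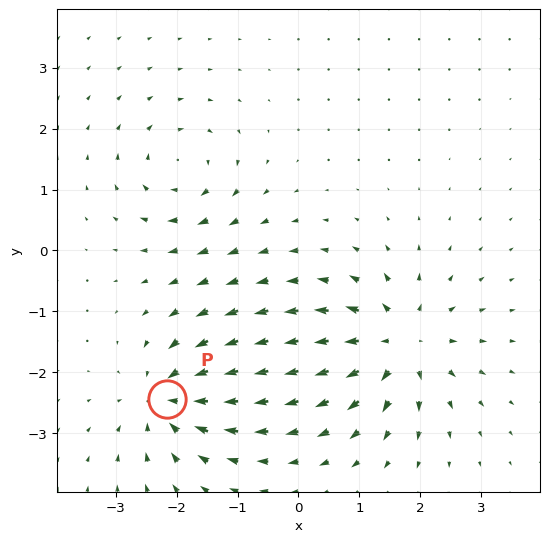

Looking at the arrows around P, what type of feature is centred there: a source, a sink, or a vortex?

At P (-2.2, -2.4) the arrows converge inward. Divergence about -6, curl ≈0 — negative divergence with near-zero curl is a sink.

sink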